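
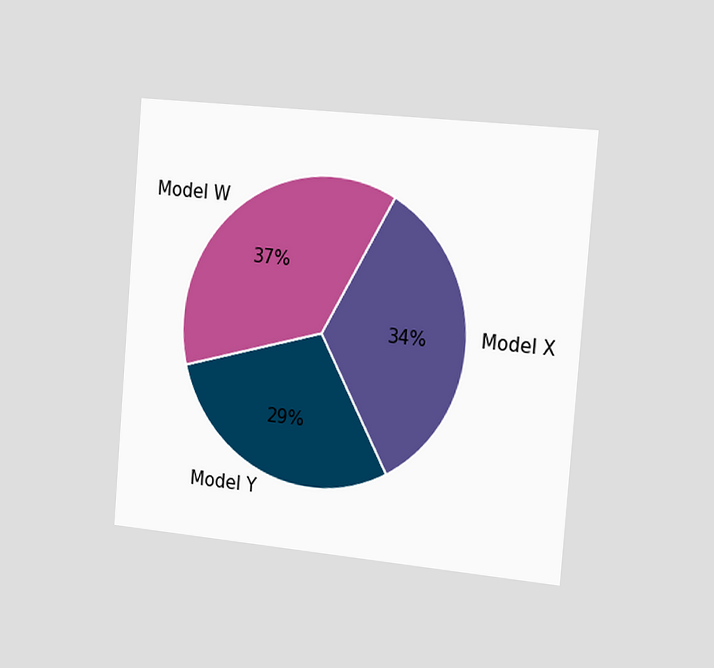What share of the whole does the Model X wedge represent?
The chart is tilted about 5° clockwise and viewed slightly from the right. The Model X slice takes up 34% of the pie.

34%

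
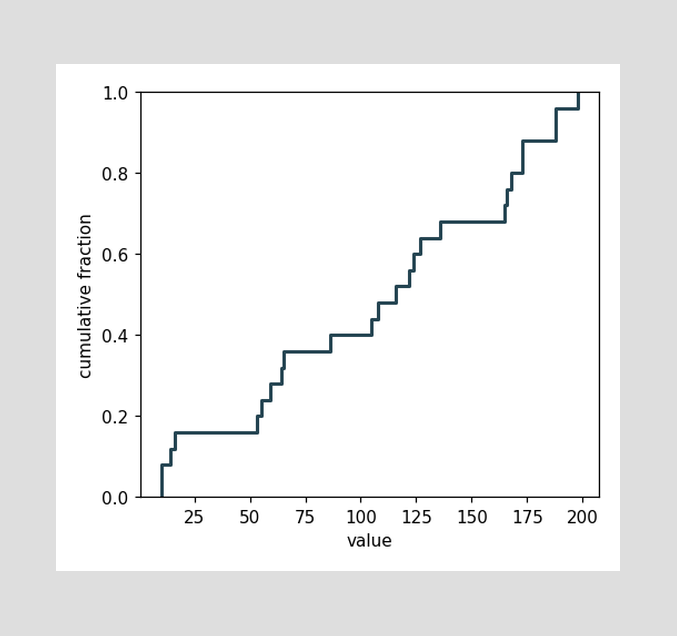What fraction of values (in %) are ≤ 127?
64%

At x=127 the ECDF step is at 64%.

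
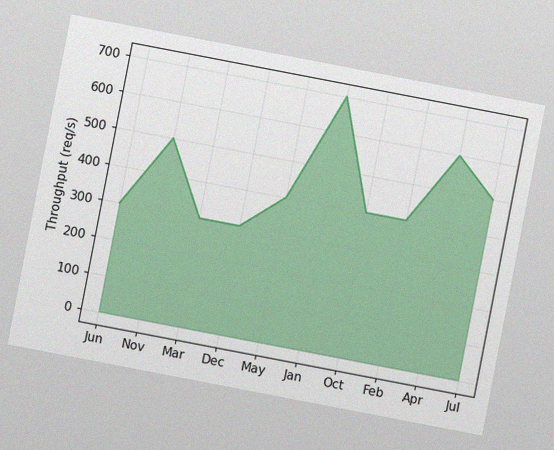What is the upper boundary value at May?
400req/s

The chart is tilted about 11° clockwise, with some photo noise. At May the upper boundary is at 400req/s.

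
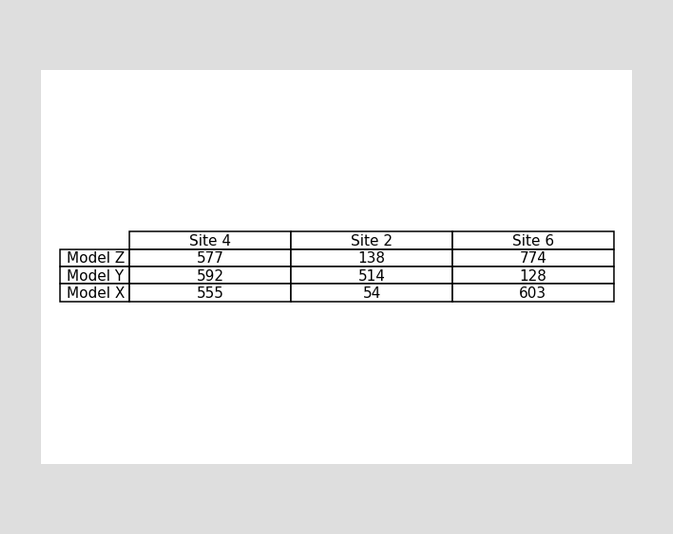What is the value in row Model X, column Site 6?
603

The (Model X, Site 6) cell reads 603.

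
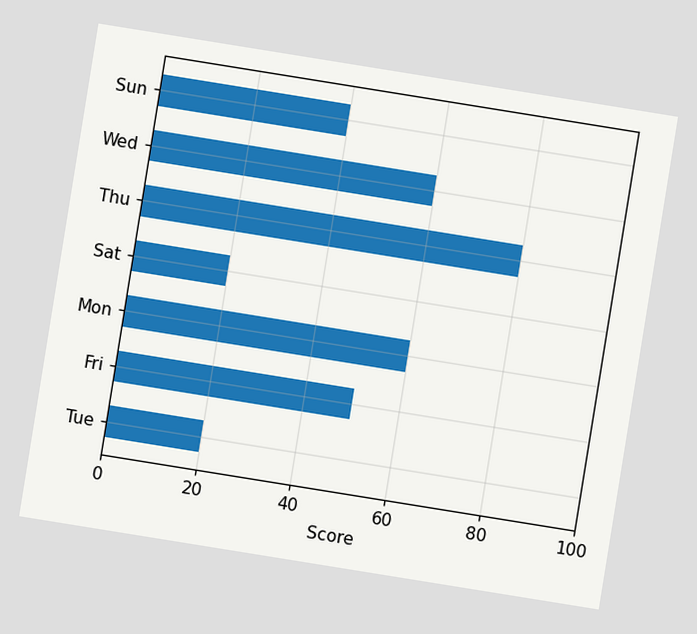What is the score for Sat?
20

The chart is tilted about 9° clockwise. Reading along the chart's x-axis, the Sat bar reaches 20.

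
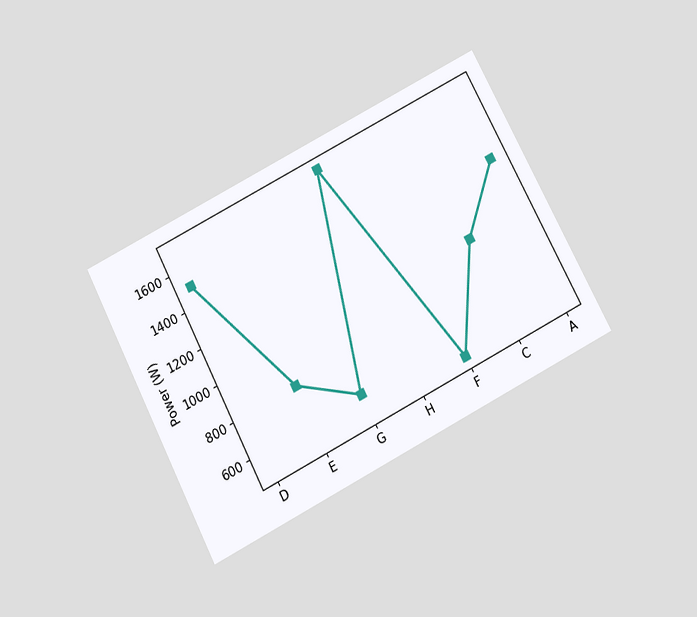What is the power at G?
The chart is tilted about 27° counter-clockwise and viewed slightly from below. At G, the line is at 600W.

600W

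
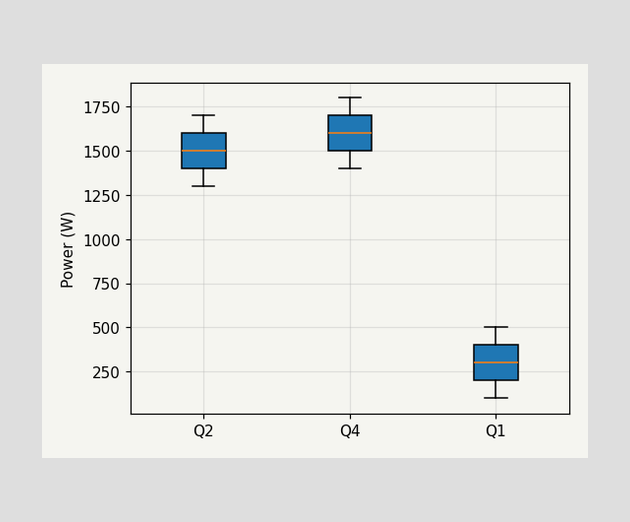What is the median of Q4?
The median line in the Q4 box sits at 1600W.

1600W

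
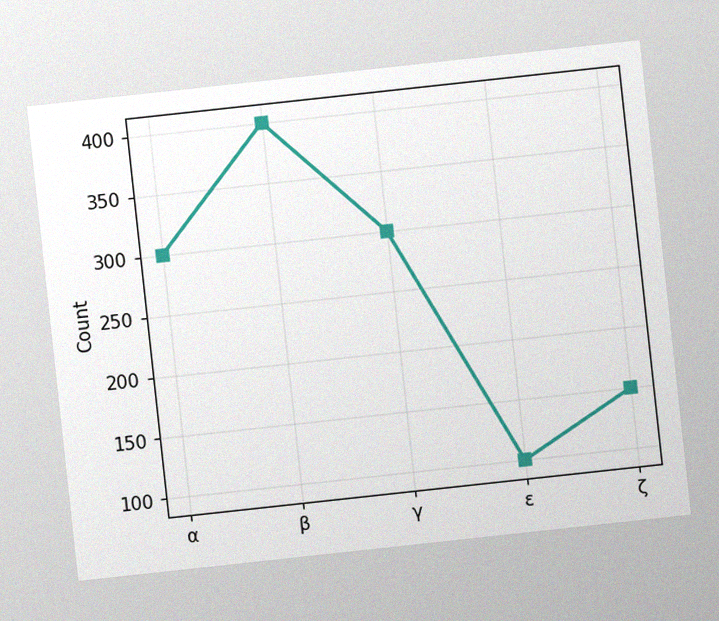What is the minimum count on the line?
The chart is tilted about 6° counter-clockwise, with some photo noise. The lowest point is at ε, and reading across to the y-axis gives 100.

100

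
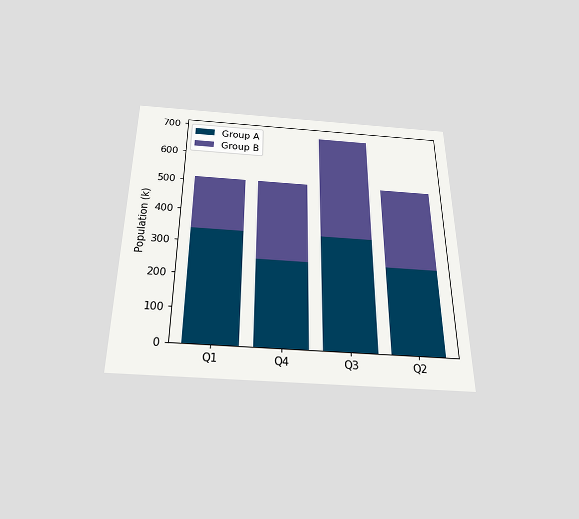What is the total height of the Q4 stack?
The chart is viewed slightly from below. The Q4 stack's top reaches 510k on the y-axis.

510k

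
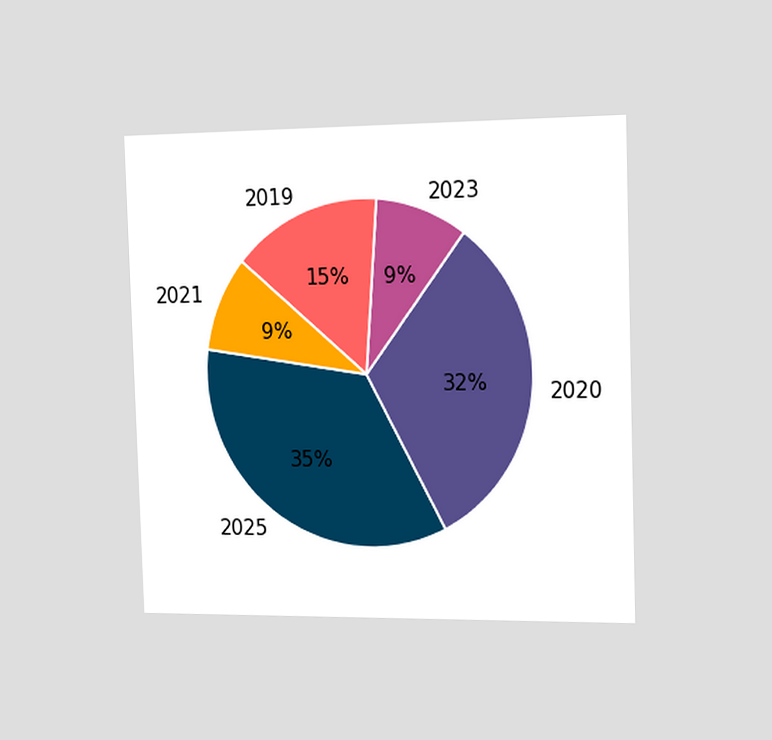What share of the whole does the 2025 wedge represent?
35%

The chart is viewed slightly from the right. The 2025 slice takes up 35% of the pie.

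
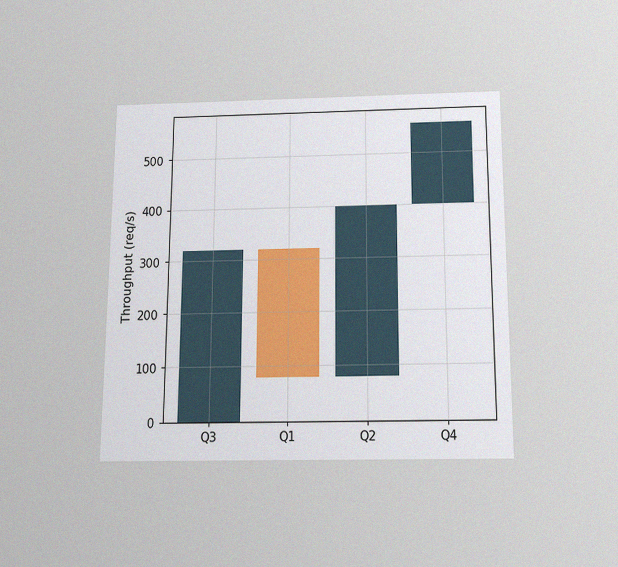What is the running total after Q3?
320req/s

The chart is viewed slightly from below, with some photo noise. After Q3 the running total reaches 320req/s.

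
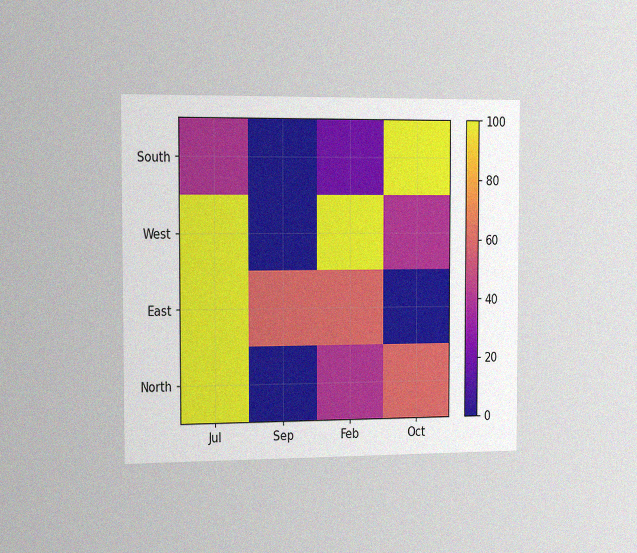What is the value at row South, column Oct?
100

The chart is viewed slightly from the left, with some photo noise. Matching cell (South, Oct) against the colorbar gives 100.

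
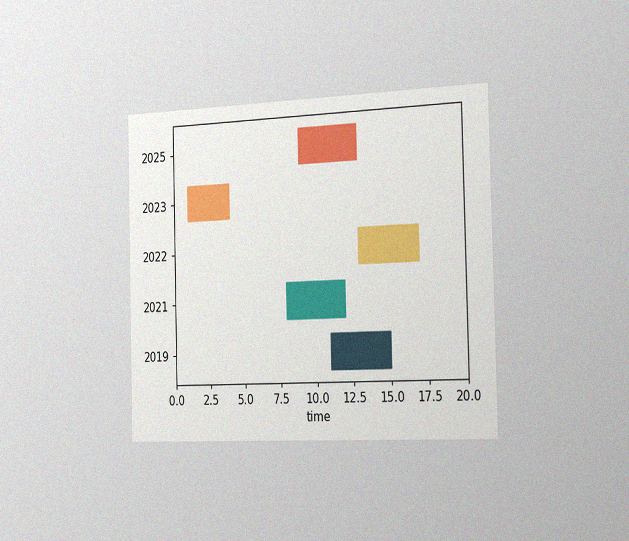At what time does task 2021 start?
The chart is viewed slightly from the right, with some photo noise. The 2021 bar begins at t=8.

8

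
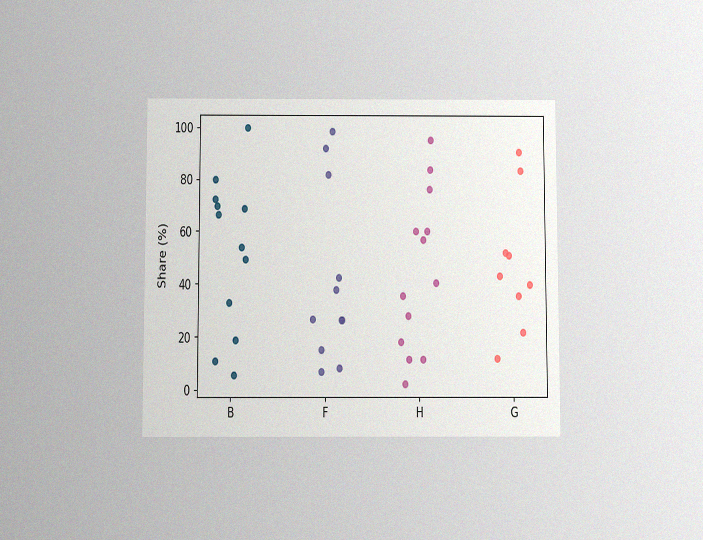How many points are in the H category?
The chart is viewed slightly from below, with some photo noise. Counting the markers in the H column gives 13.

13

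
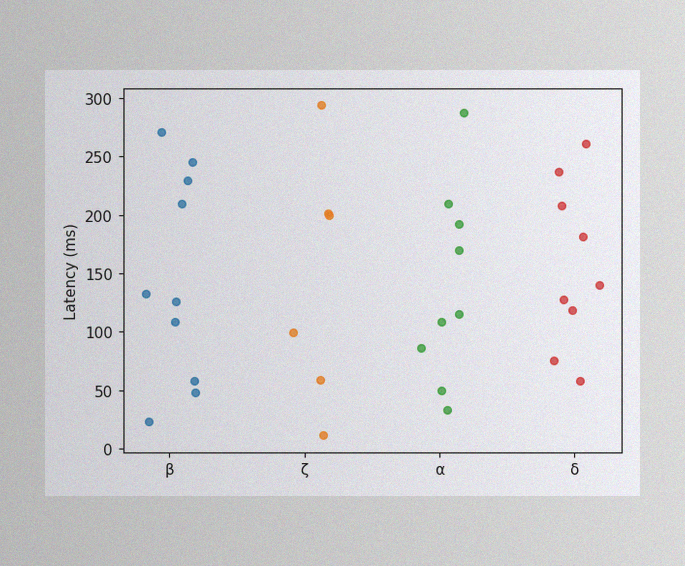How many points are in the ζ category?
6

The image has some photo noise and uneven lighting. Counting the markers in the ζ column gives 6.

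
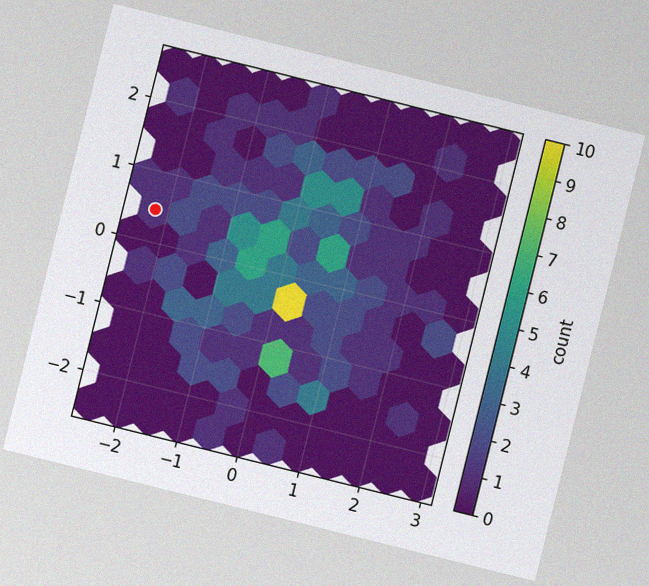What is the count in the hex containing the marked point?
The chart is tilted about 14° clockwise, with some photo noise. The marked hex reads 1 on the colorbar.

1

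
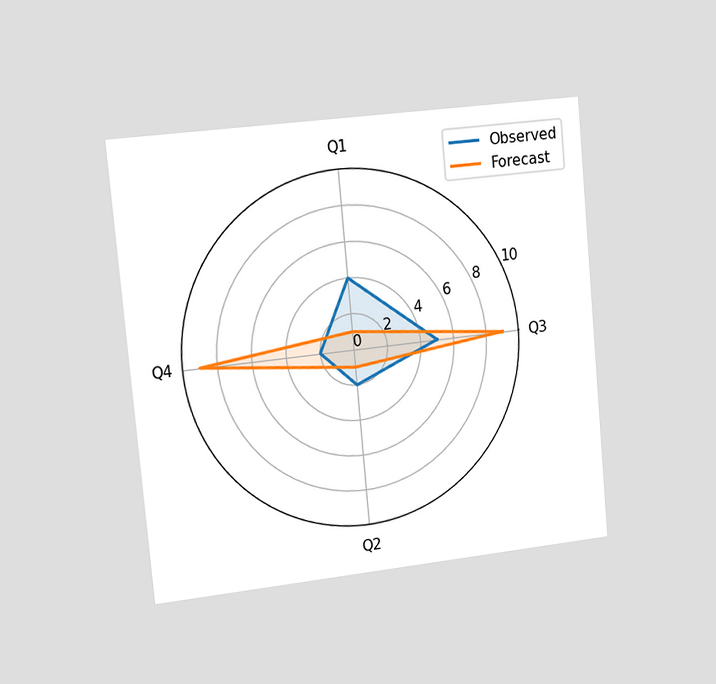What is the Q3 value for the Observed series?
The chart is tilted about 5° counter-clockwise and viewed slightly from the left. On the Q3 axis, Observed reaches 5.

5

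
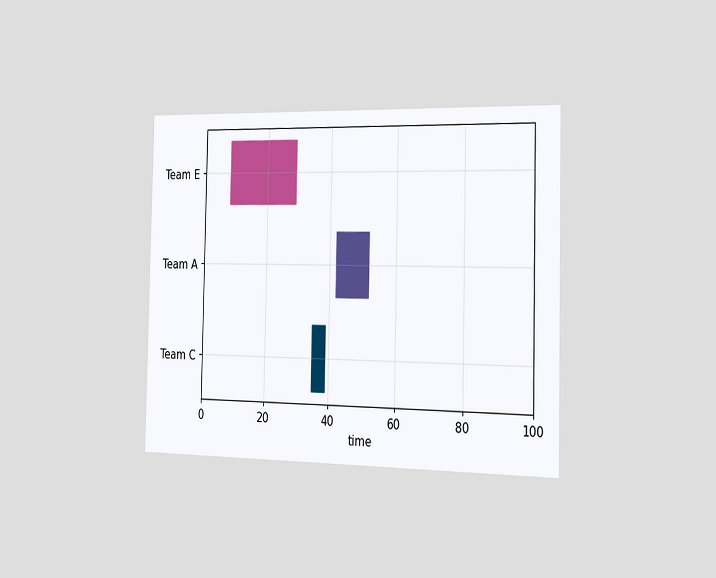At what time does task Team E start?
8

The chart is viewed slightly from the right. The Team E bar begins at t=8.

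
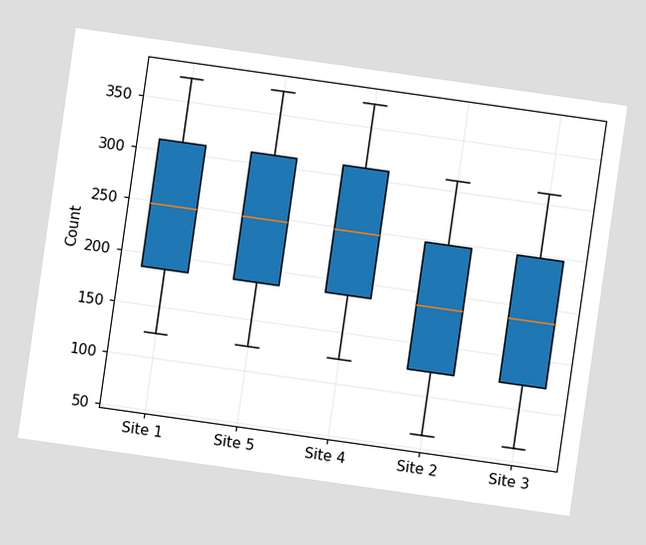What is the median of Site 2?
186

The chart is tilted about 8° clockwise. The median line in the Site 2 box sits at 186.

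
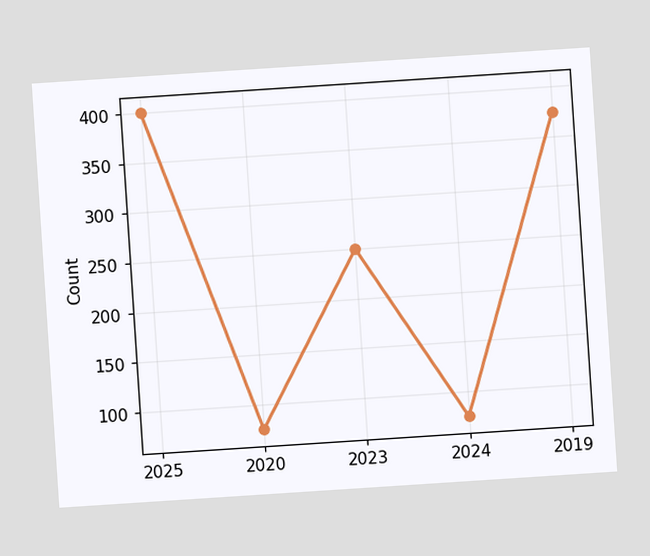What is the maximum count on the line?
400

The chart is tilted about 4° counter-clockwise. The highest point is at 2025, and reading across to the y-axis gives 400.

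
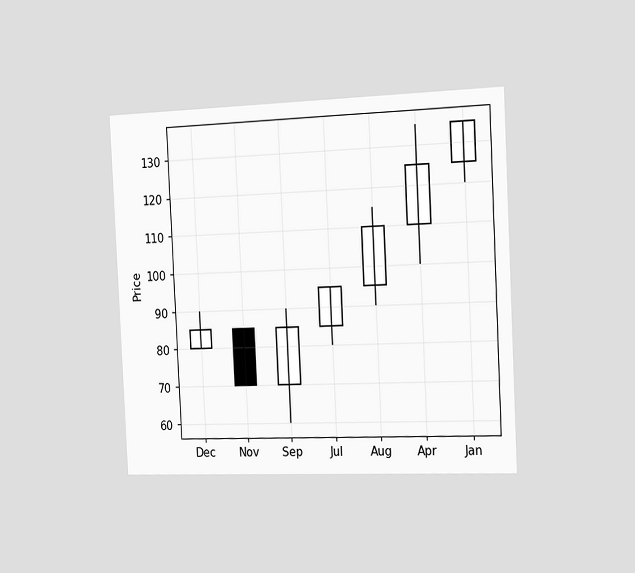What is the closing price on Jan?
The chart is tilted about 3° counter-clockwise and viewed slightly from the right. The Jan candle closes at 135.

135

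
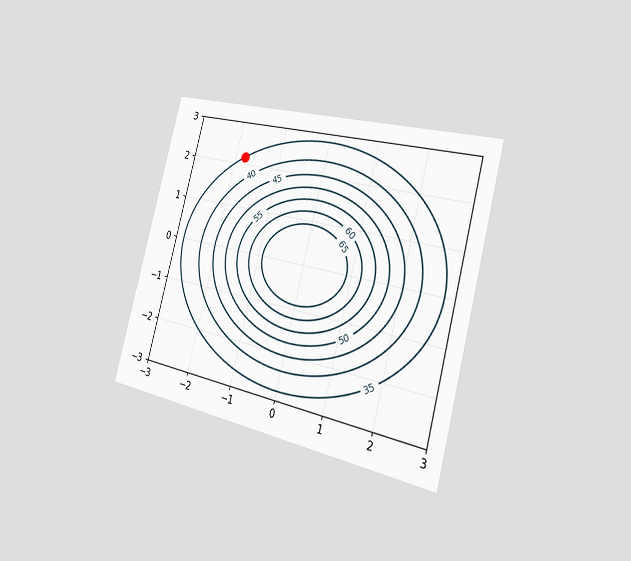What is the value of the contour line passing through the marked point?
The chart is tilted about 15° clockwise and viewed slightly from the right. The marked point sits on the contour labelled 35.

35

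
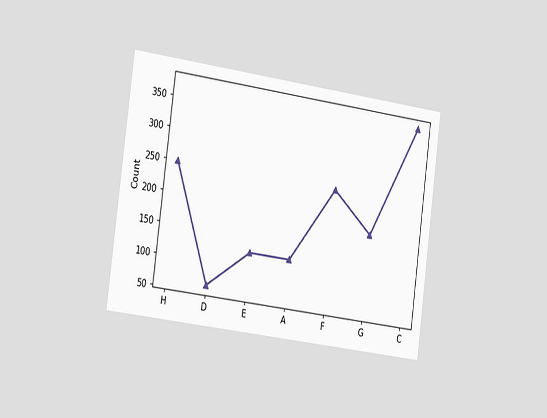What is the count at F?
The chart is tilted about 8° clockwise and viewed slightly from the left. At F, the line is at 248.

248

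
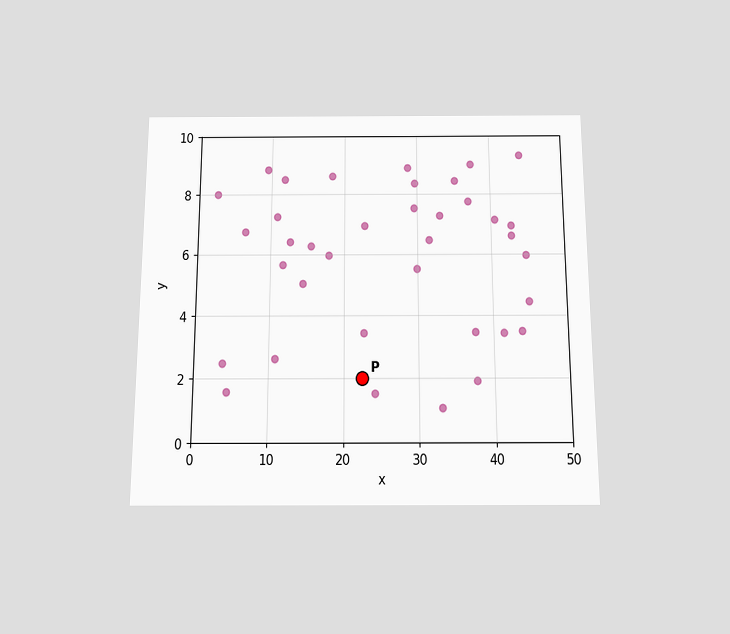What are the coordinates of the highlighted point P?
(22.5, 2)

The chart is viewed slightly from below. Following the gridlines from P to each axis, P sits at (22.5, 2).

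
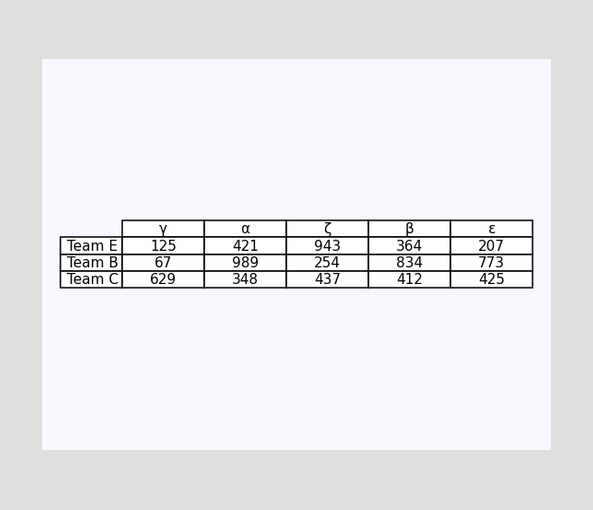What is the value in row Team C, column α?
348

The (Team C, α) cell reads 348.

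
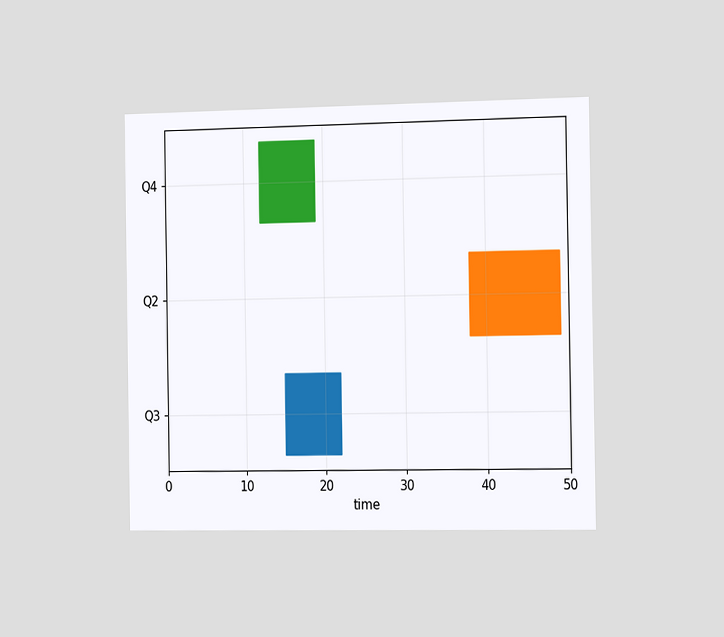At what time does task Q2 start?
The chart is viewed slightly from the right. The Q2 bar begins at t=38.

38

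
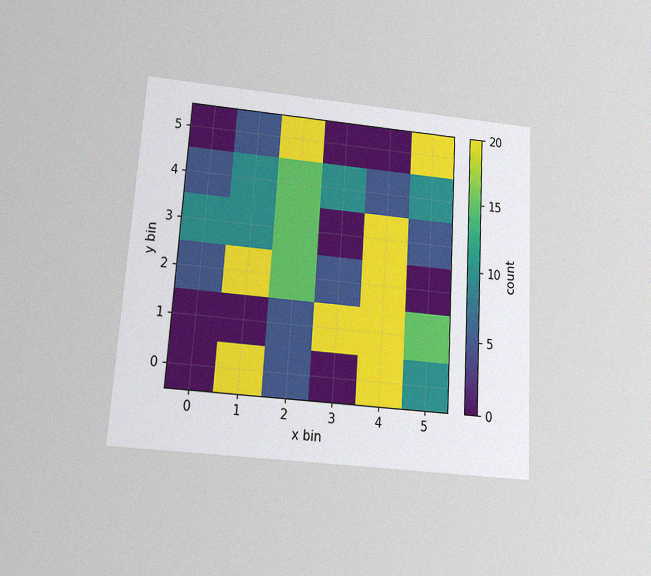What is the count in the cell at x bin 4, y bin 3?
The chart is tilted about 4° clockwise and viewed slightly from below, with some photo noise. Matching the cell (4, 3) against the colorbar gives 20.

20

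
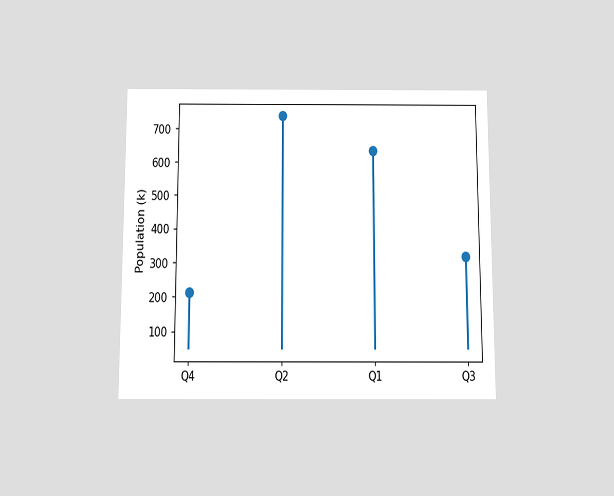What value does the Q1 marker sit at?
636k

The chart is viewed slightly from below. The Q1 marker sits at 636k.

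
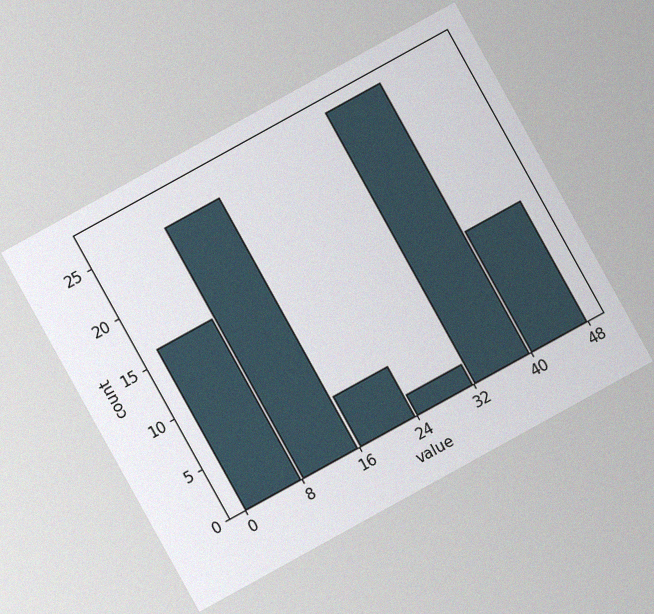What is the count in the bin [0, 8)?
16

The chart is tilted about 29° counter-clockwise, with some photo noise. The [0, 8) bin has height 16.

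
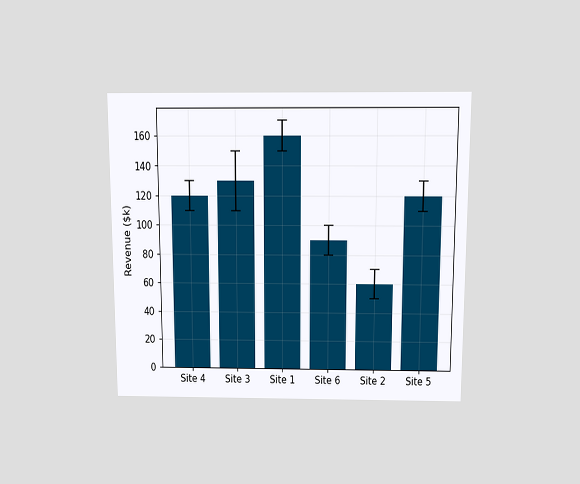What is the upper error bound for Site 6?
$100k

The chart is viewed slightly from above. The Site 6 bar's upper whisker reaches $100k.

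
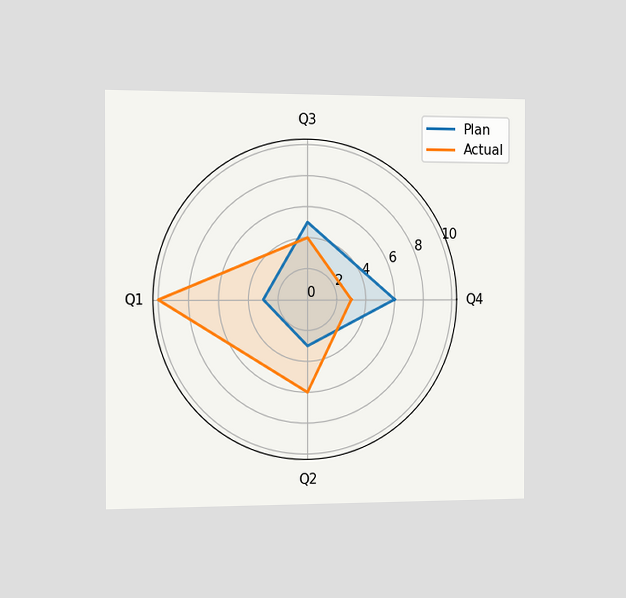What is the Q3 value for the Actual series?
4

The chart is viewed slightly from the left. On the Q3 axis, Actual reaches 4.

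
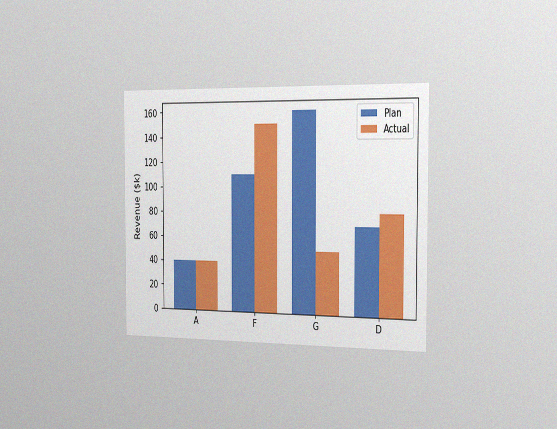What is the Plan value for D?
The chart is viewed slightly from the right, with some photo noise. The Plan bar at D reaches $70k on the y-axis.

$70k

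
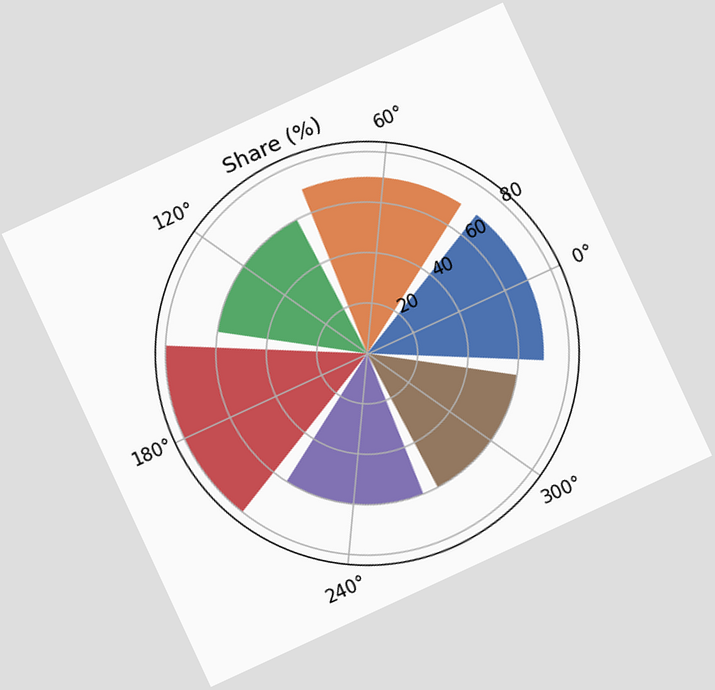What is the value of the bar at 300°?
60%

The chart is tilted about 25° counter-clockwise. The bar at 300° reaches 60% on the radial axis.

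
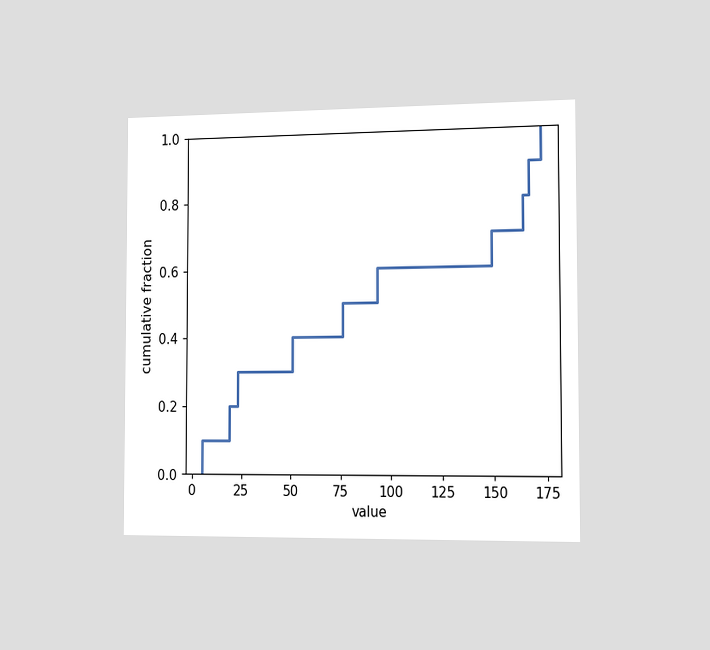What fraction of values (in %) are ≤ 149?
The chart is viewed slightly from the right. At x=149 the ECDF step is at 70%.

70%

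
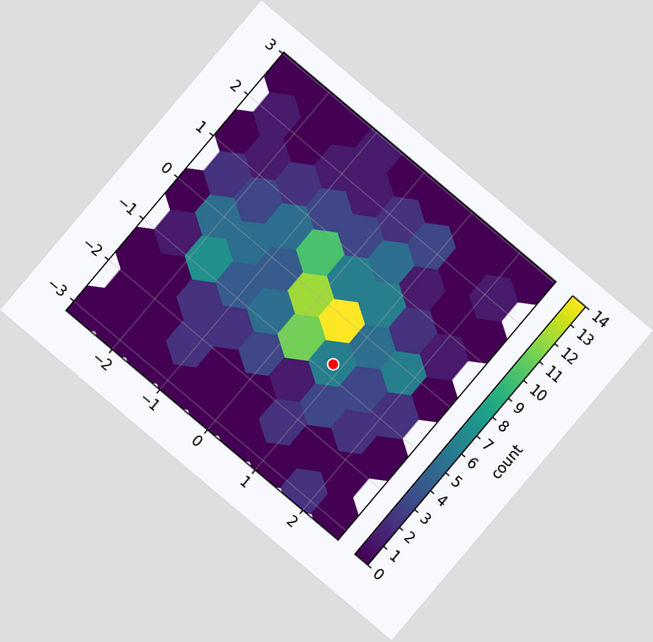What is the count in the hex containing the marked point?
The chart is tilted about 40° clockwise. The marked hex reads 6 on the colorbar.

6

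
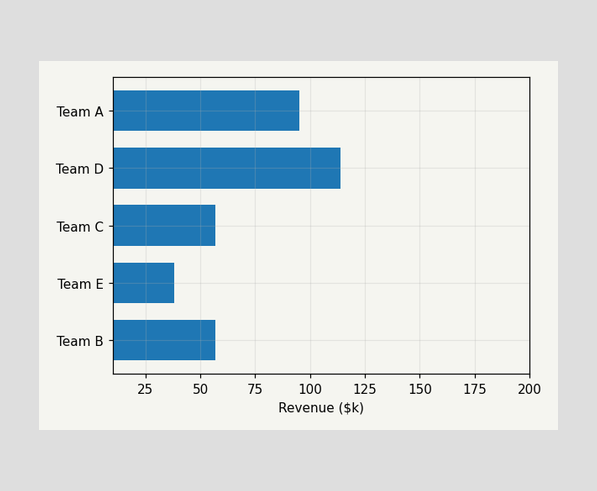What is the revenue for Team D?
Reading along the chart's x-axis, the Team D bar reaches $114k.

$114k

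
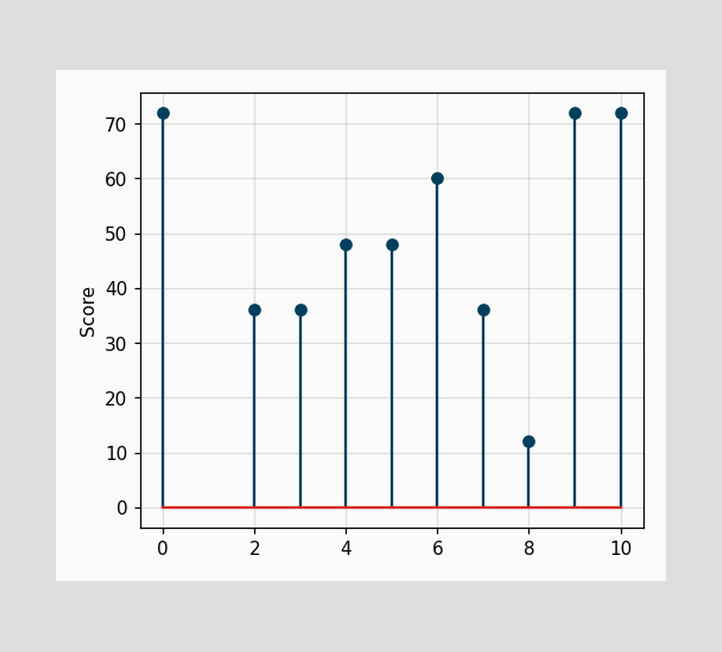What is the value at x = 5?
48

The stem at x=5 reaches 48.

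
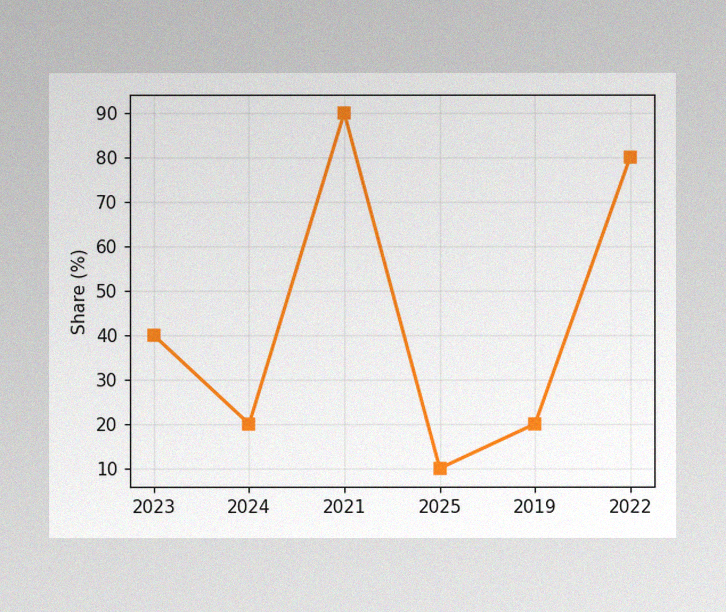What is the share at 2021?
The image has some photo noise and uneven lighting. At 2021, the line is at 90%.

90%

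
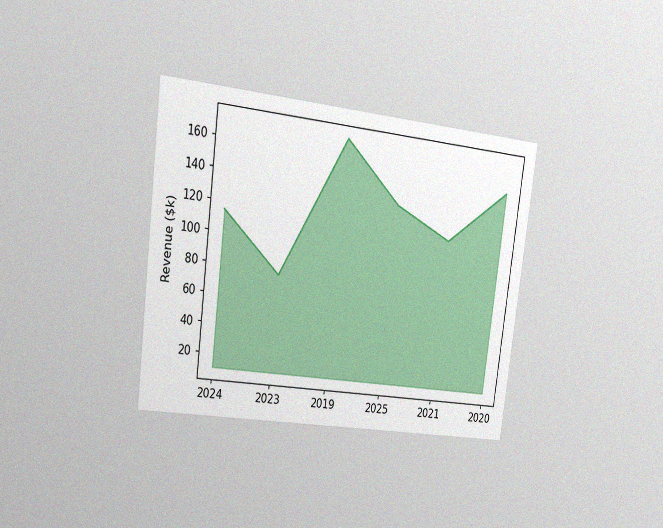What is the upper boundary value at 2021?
$114k

The chart is tilted about 7° clockwise and viewed slightly from the left, with some photo noise. At 2021 the upper boundary is at $114k.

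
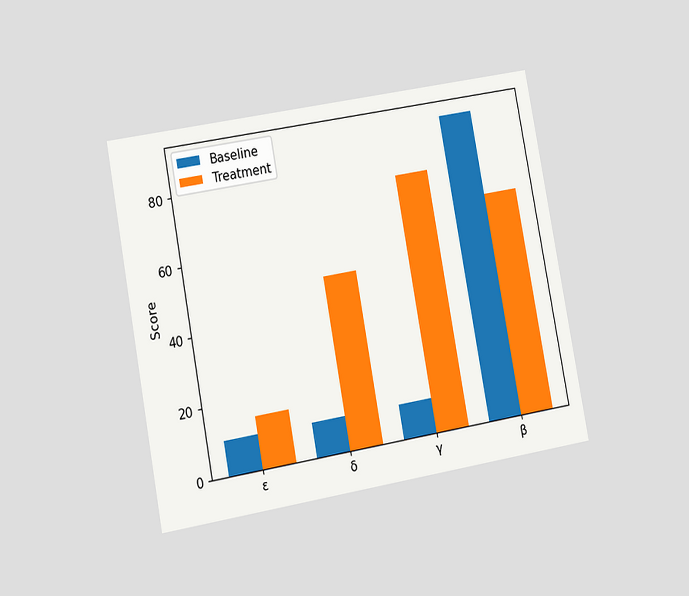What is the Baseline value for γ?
10

The chart is tilted about 10° counter-clockwise and viewed at a slight angle. The Baseline bar at γ reaches 10 on the y-axis.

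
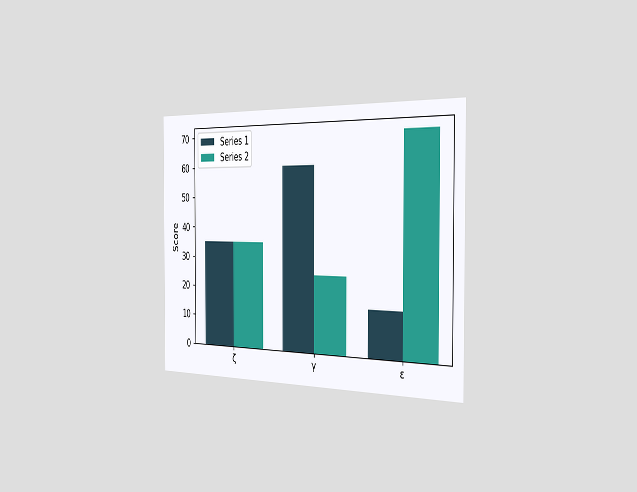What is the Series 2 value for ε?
70

The chart is viewed slightly from the right. The Series 2 bar at ε reaches 70 on the y-axis.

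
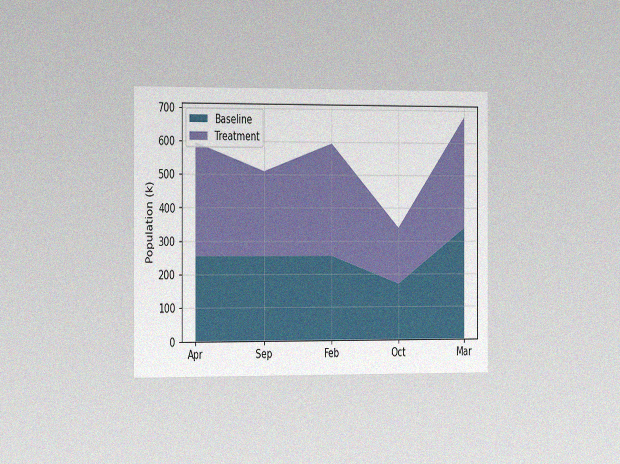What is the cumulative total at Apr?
The chart is viewed slightly from the left, with some photo noise. The stacked total at Apr reaches 595k.

595k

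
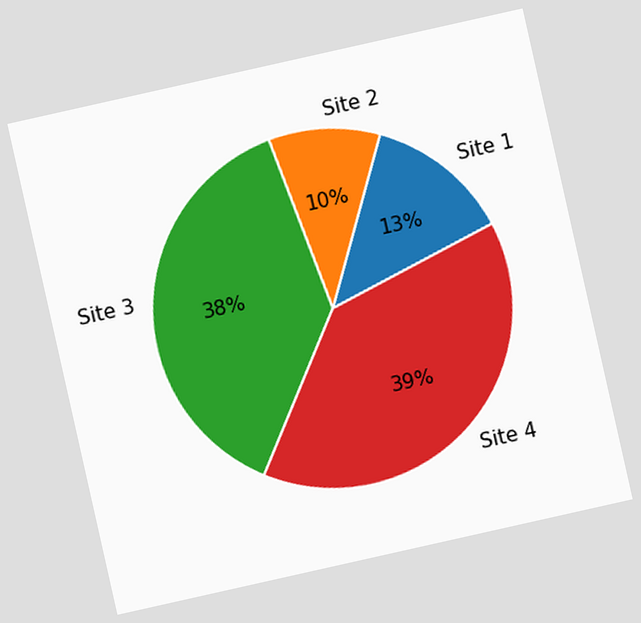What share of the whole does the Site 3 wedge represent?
The chart is tilted about 13° counter-clockwise. The Site 3 slice takes up 38% of the pie.

38%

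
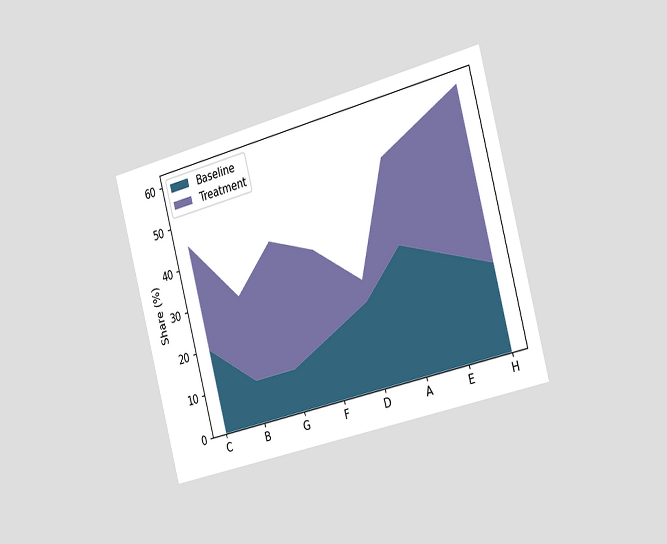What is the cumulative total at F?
35%

The chart is tilted about 15° counter-clockwise and viewed slightly from the right. The stacked total at F reaches 35%.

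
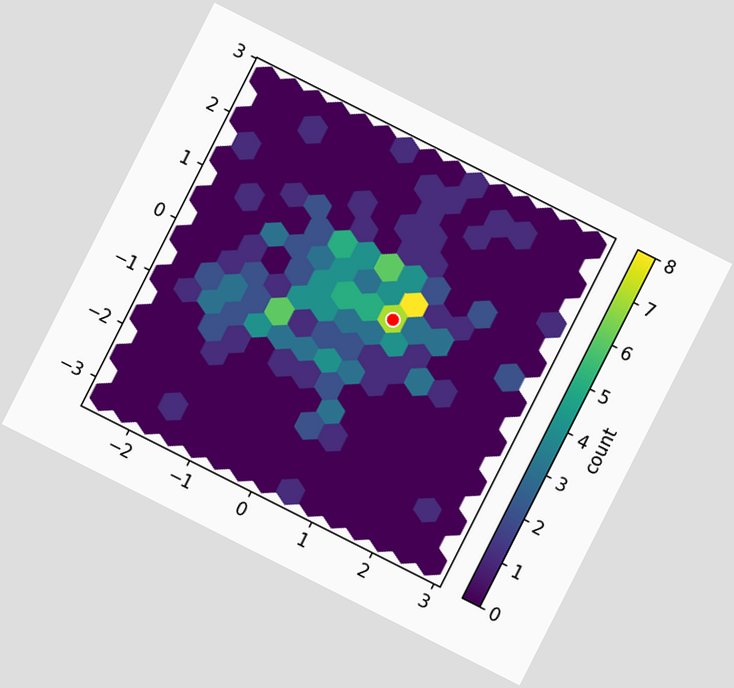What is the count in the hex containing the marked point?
7

The chart is tilted about 27° clockwise. The marked hex reads 7 on the colorbar.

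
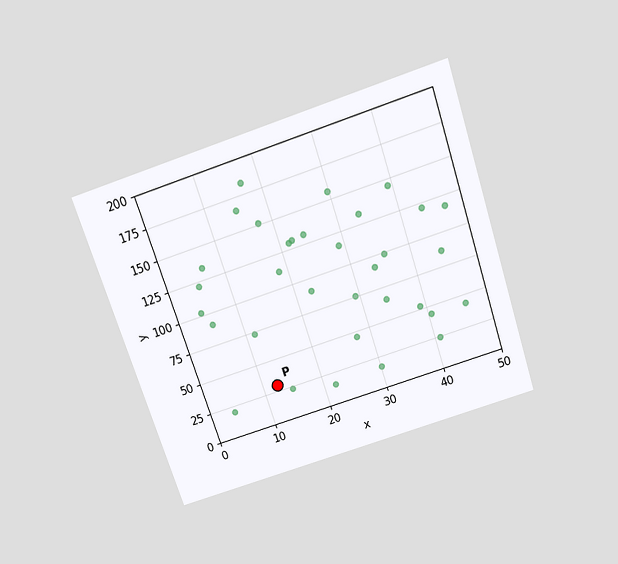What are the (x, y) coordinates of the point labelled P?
(12.5, 30)

The chart is tilted about 18° counter-clockwise and viewed slightly from above. Following the gridlines from P to each axis, P sits at (12.5, 30).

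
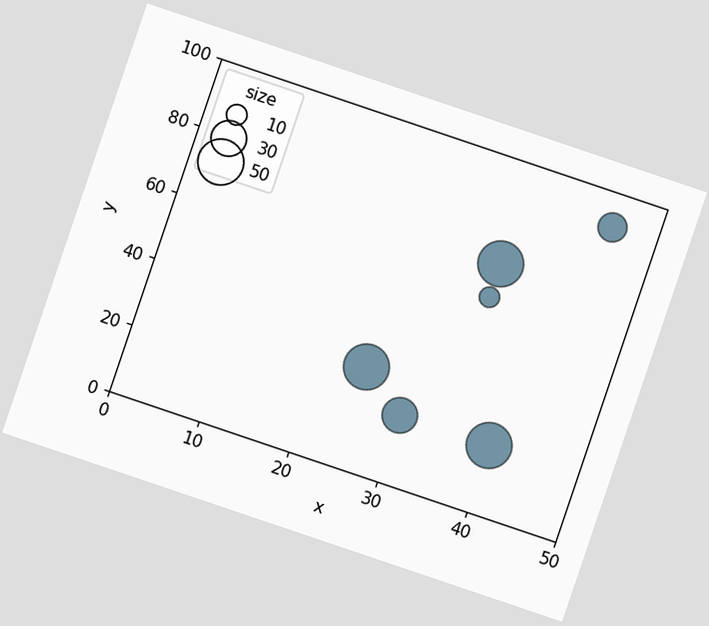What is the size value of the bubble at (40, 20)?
The chart is tilted about 19° clockwise. Matching the bubble at (40, 20) against the size legend gives 50.

50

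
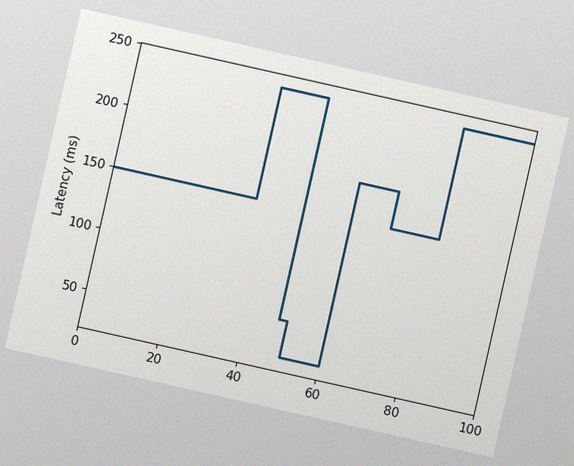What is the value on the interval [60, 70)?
The chart is tilted about 13° clockwise, with some photo noise. On [60, 70) the step sits at 180ms.

180ms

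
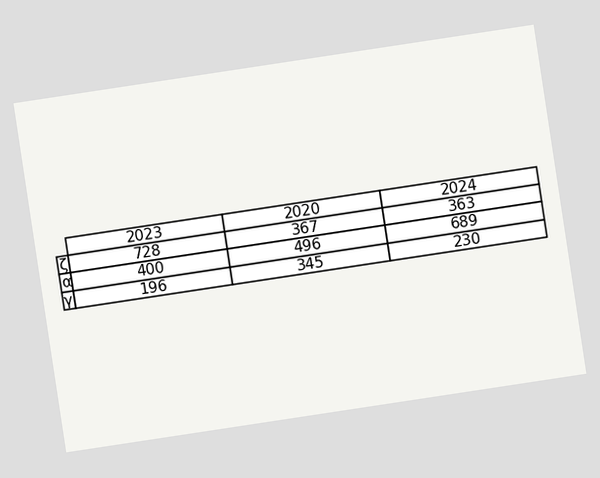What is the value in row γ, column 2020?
345

The chart is tilted about 9° counter-clockwise. The (γ, 2020) cell reads 345.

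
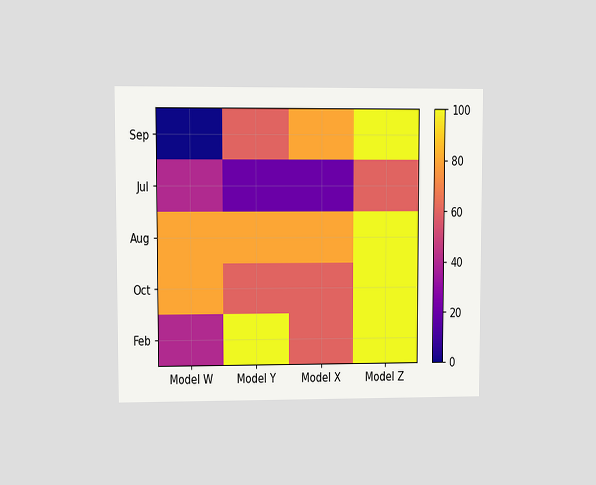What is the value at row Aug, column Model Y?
The chart is viewed at a slight angle. Matching cell (Aug, Model Y) against the colorbar gives 80.

80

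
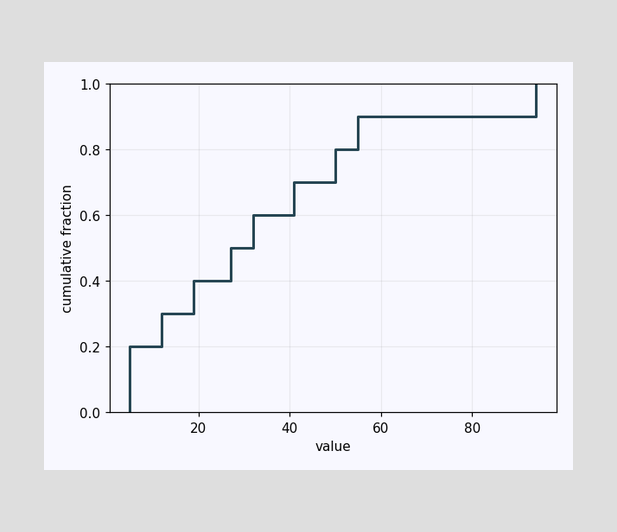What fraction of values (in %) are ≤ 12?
At x=12 the ECDF step is at 30%.

30%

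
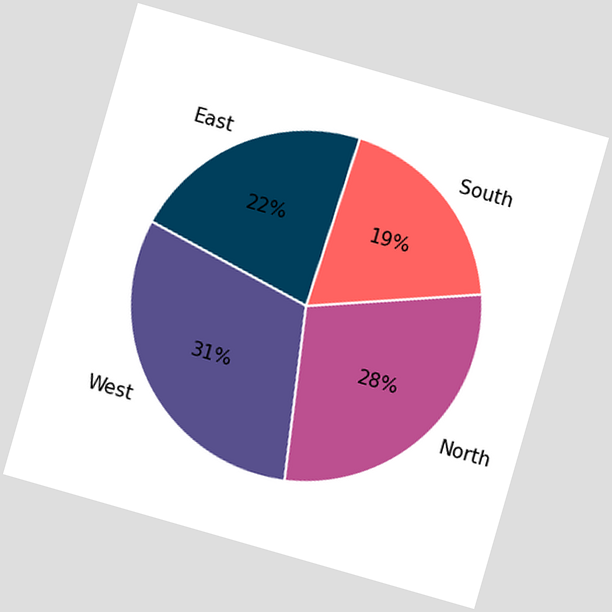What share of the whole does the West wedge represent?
The chart is tilted about 16° clockwise. The West slice takes up 31% of the pie.

31%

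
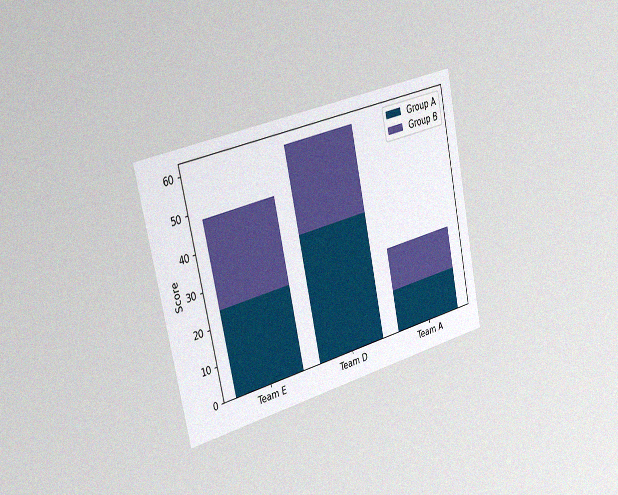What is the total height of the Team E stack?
The chart is tilted about 12° counter-clockwise and viewed slightly from the left, with some photo noise. The Team E stack's top reaches 48 on the y-axis.

48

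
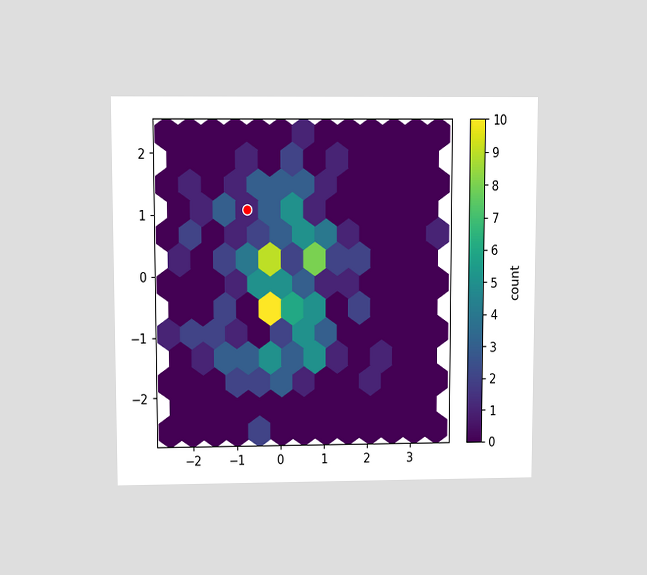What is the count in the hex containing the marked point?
1

The chart is viewed slightly from above. The marked hex reads 1 on the colorbar.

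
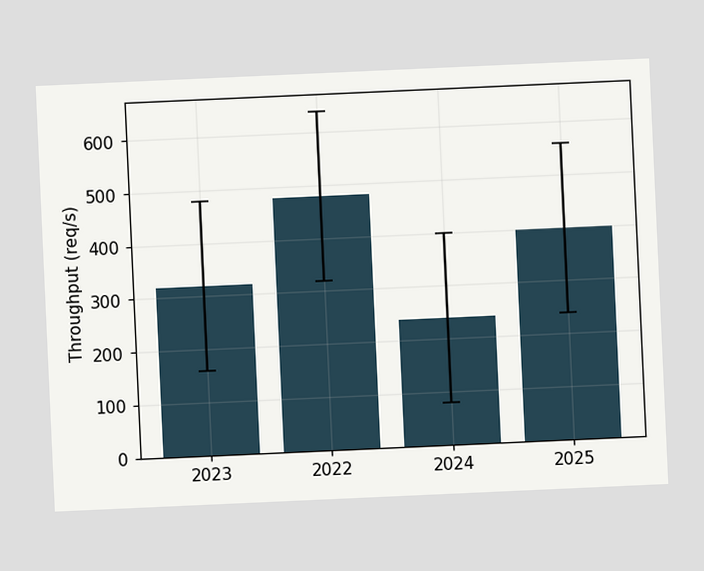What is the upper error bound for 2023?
480req/s

The chart is tilted about 3° counter-clockwise. The 2023 bar's upper whisker reaches 480req/s.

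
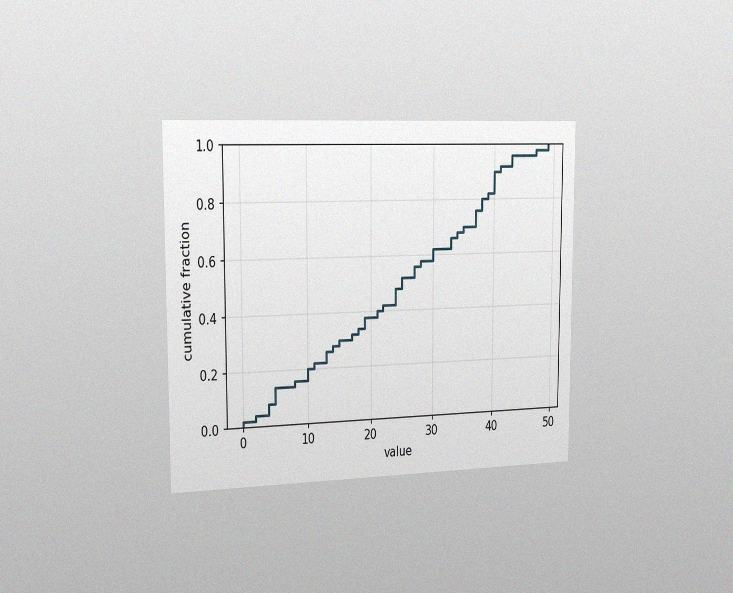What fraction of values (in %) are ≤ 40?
90%

The chart is viewed slightly from the left, with some photo noise. At x=40 the ECDF step is at 90%.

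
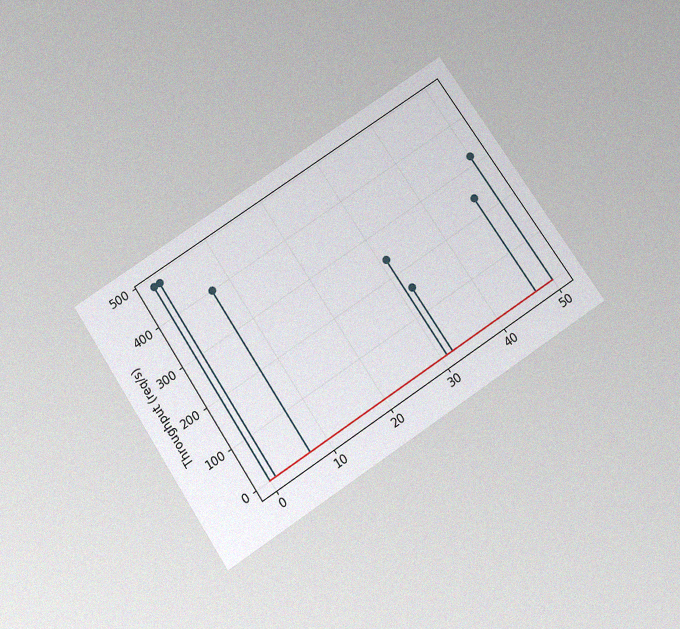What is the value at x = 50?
The chart is tilted about 33° counter-clockwise and viewed slightly from below, with some photo noise. The stem at x=50 reaches 320req/s.

320req/s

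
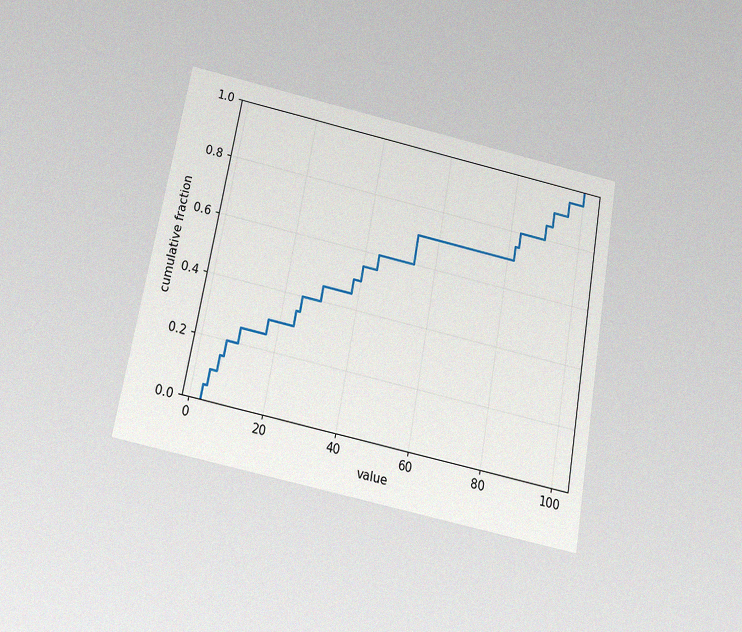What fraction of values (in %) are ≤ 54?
70%

The chart is tilted about 10° clockwise and viewed slightly from below, with some photo noise. At x=54 the ECDF step is at 70%.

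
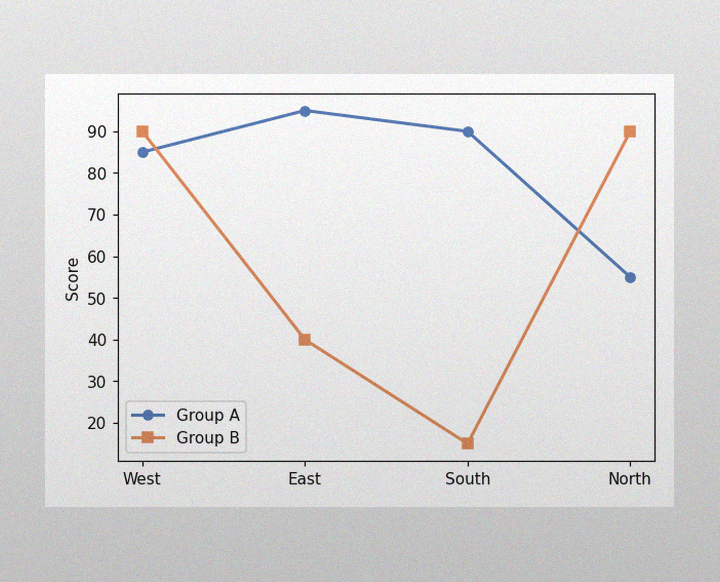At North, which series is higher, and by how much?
Group B, by 35

The image has some photo noise and uneven lighting. At North, Group B sits above the other line by 35.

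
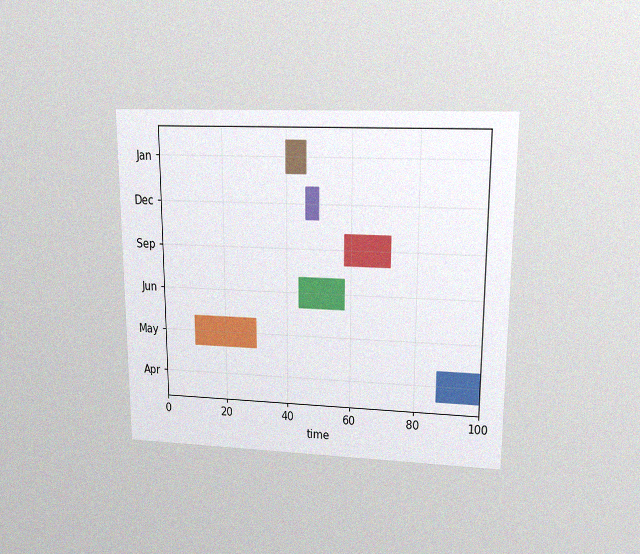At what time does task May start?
The chart is viewed at a slight angle, with some photo noise. The May bar begins at t=10.

10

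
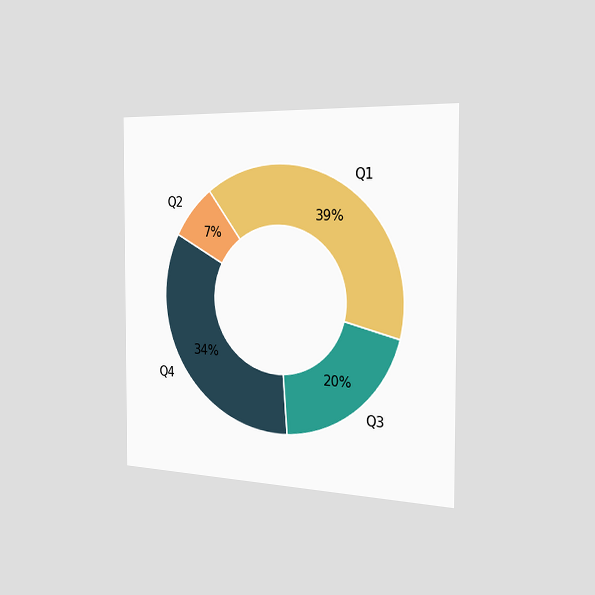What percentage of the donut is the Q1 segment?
39%

The chart is viewed slightly from the right. The Q1 segment takes up 39% of the ring.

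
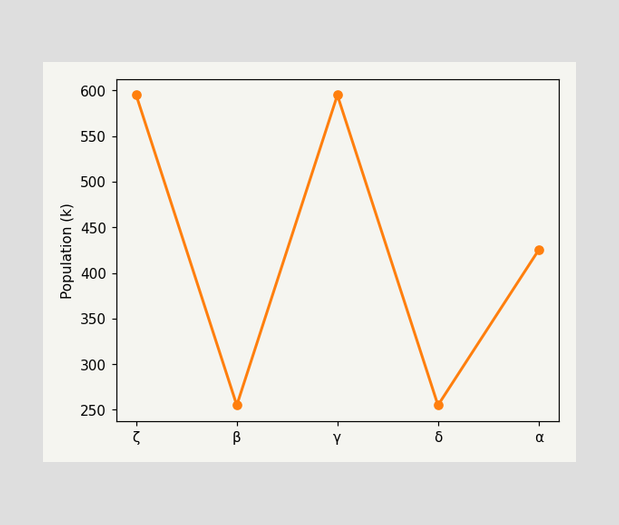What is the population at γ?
595k

At γ, the line is at 595k.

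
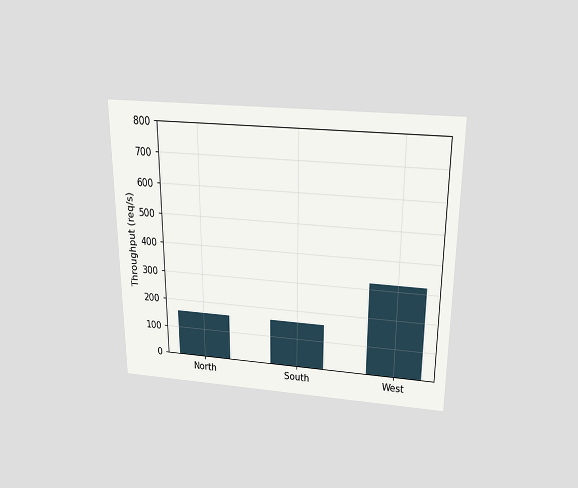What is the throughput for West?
320req/s

The chart is viewed slightly from above. Reading along the chart's y-axis, the West bar reaches 320req/s.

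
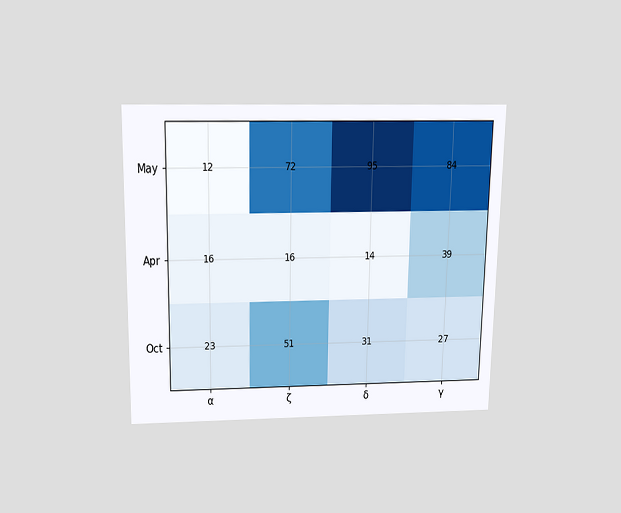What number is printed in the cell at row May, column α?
12

The chart is viewed slightly from above. The (May, α) cell reads 12.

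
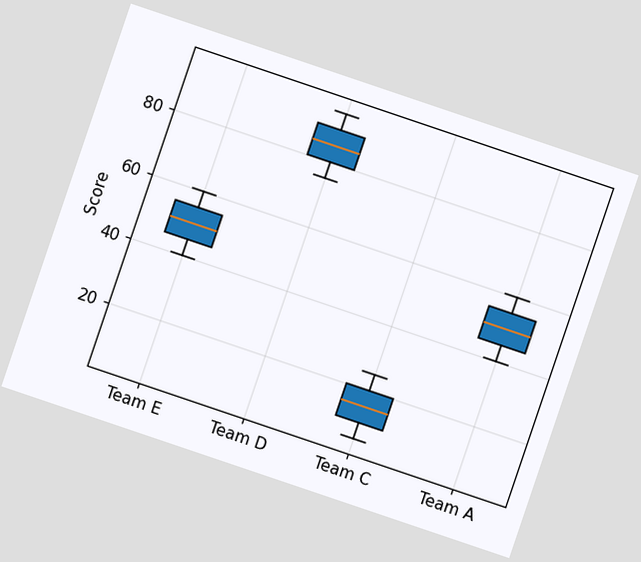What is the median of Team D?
85

The chart is tilted about 19° clockwise. The median line in the Team D box sits at 85.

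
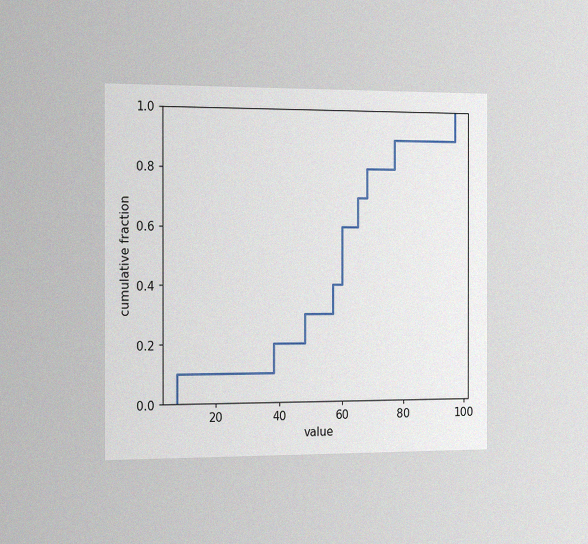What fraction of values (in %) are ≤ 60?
60%

The chart is viewed slightly from the left, with some photo noise. At x=60 the ECDF step is at 60%.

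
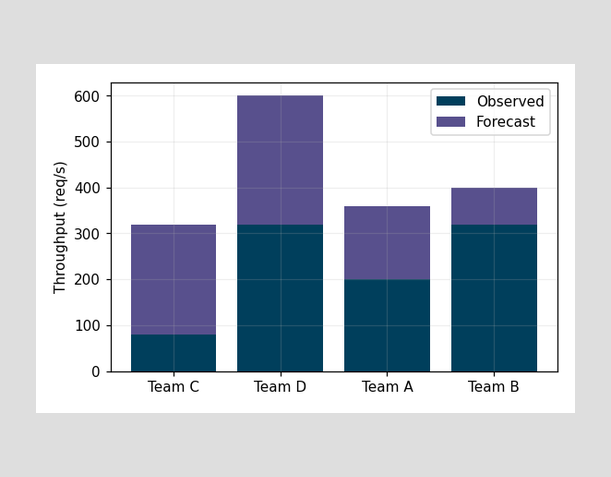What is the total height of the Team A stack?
The Team A stack's top reaches 360req/s on the y-axis.

360req/s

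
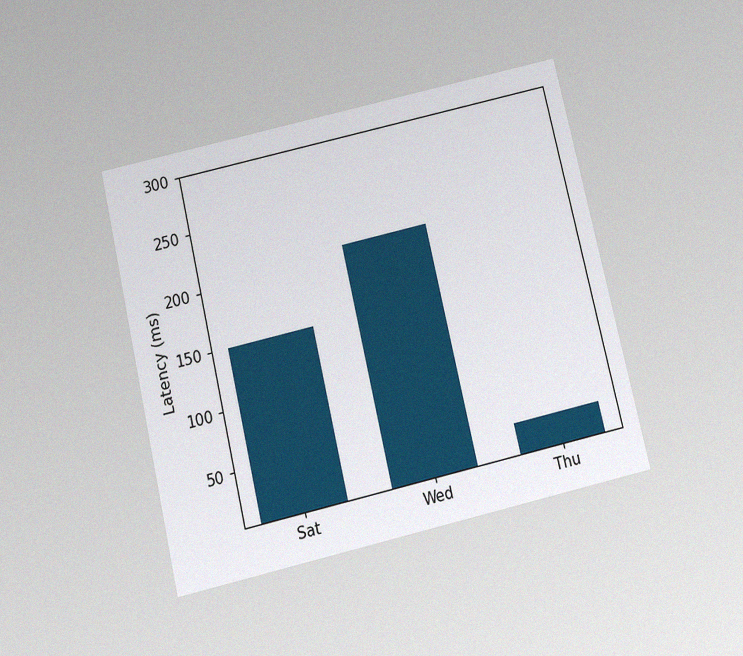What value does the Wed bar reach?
The chart is tilted about 13° counter-clockwise and viewed slightly from below, with some photo noise. Reading along the chart's y-axis, the Wed bar reaches 210ms.

210ms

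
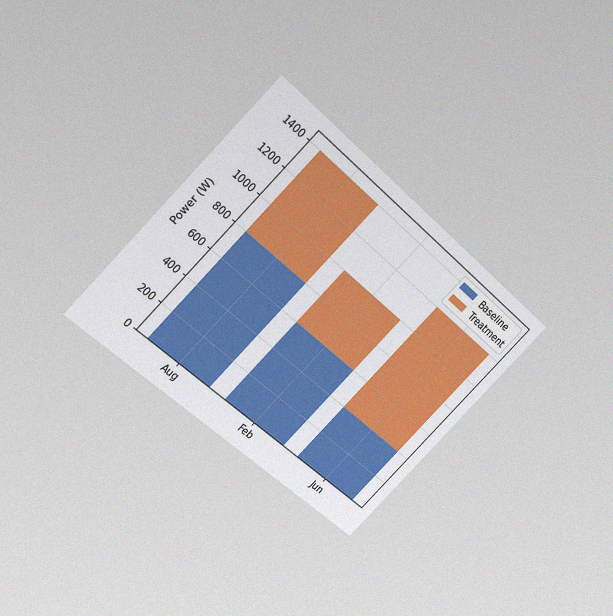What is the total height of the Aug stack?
The chart is tilted about 45° clockwise and viewed slightly from above, with some photo noise. The Aug stack's top reaches 1400W on the y-axis.

1400W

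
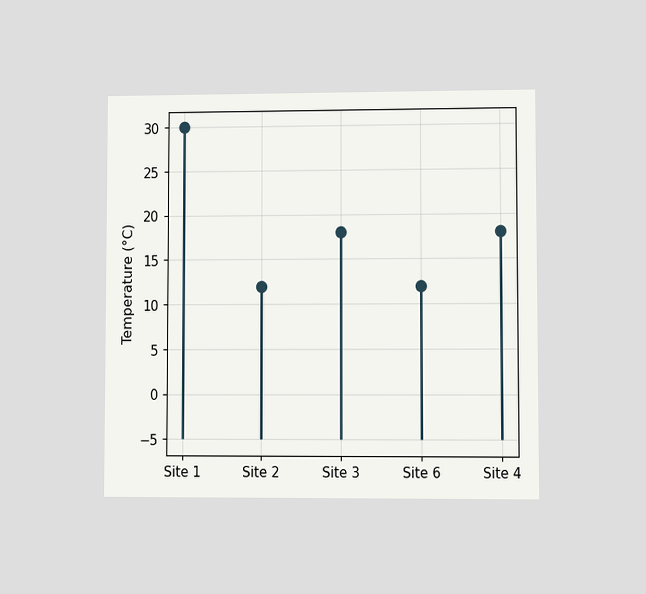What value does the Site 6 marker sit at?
12°C

The chart is viewed at a slight angle. The Site 6 marker sits at 12°C.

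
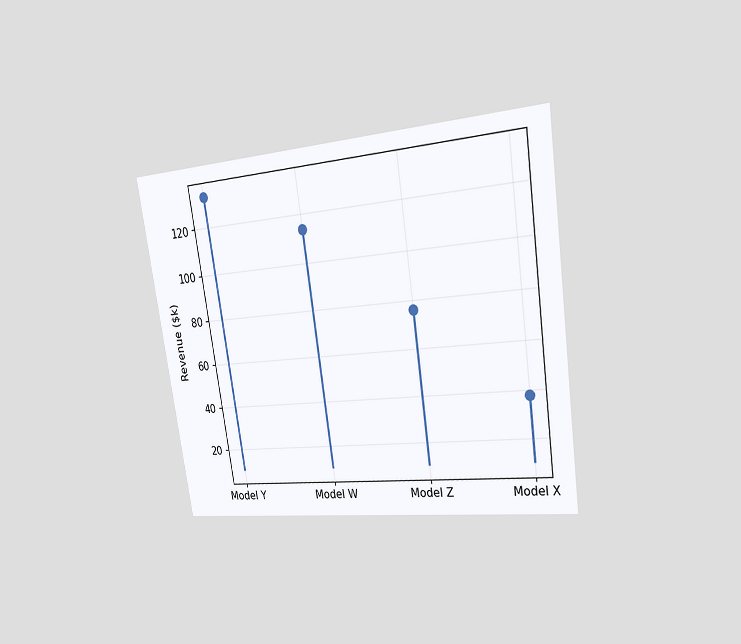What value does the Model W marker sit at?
The chart is tilted about 8° counter-clockwise and viewed slightly from the right. The Model W marker sits at $114k.

$114k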